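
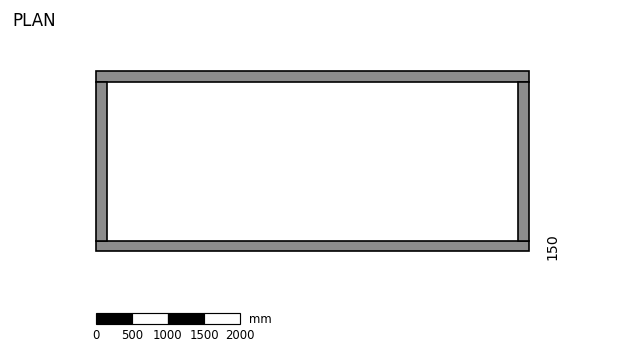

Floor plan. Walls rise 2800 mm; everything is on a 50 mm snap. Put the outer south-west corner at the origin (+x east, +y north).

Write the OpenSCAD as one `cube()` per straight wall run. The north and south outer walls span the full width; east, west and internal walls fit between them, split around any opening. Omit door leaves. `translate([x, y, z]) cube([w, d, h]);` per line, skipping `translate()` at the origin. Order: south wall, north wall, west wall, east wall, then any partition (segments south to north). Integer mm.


cube([6000, 150, 2800]);
translate([0, 2350, 0]) cube([6000, 150, 2800]);
translate([0, 150, 0]) cube([150, 2200, 2800]);
translate([5850, 150, 0]) cube([150, 2200, 2800]);


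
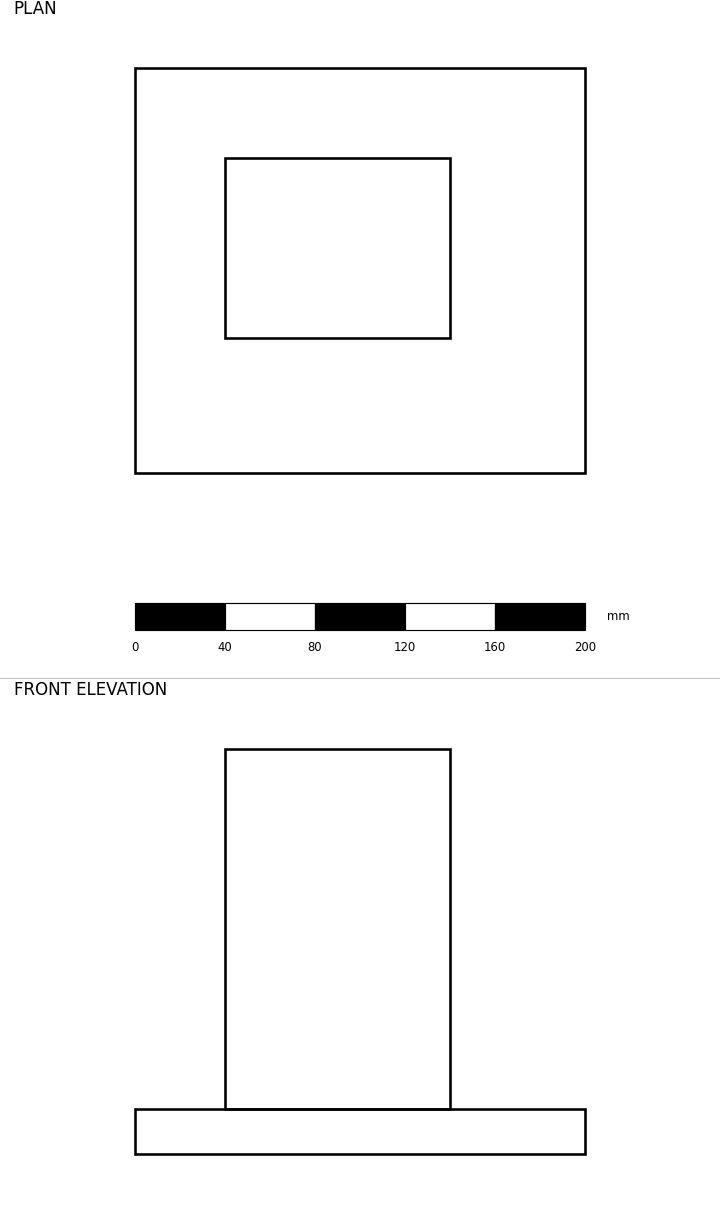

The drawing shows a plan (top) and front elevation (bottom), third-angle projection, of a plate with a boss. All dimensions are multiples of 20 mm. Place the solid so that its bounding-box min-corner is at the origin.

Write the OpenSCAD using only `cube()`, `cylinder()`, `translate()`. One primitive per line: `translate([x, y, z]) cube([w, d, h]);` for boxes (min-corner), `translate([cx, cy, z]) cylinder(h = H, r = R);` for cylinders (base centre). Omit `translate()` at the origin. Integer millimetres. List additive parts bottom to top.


cube([200, 180, 20]);
translate([40, 60, 20]) cube([100, 80, 160]);


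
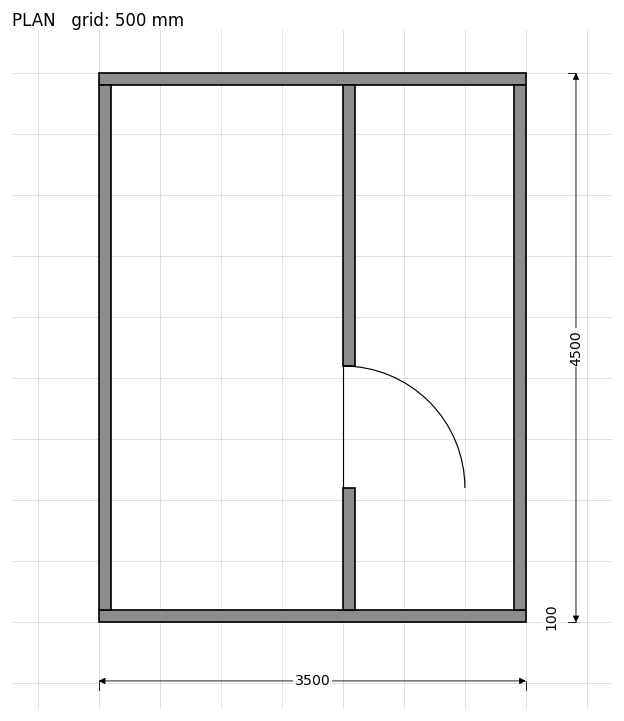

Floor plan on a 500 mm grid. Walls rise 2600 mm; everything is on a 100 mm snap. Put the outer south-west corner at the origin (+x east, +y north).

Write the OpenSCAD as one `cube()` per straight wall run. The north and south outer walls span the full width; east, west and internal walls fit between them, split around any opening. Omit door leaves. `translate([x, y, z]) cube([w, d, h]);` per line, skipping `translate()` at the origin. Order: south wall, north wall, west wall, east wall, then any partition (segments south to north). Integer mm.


cube([3500, 100, 2600]);
translate([0, 4400, 0]) cube([3500, 100, 2600]);
translate([0, 100, 0]) cube([100, 4300, 2600]);
translate([3400, 100, 0]) cube([100, 4300, 2600]);
translate([2000, 100, 0]) cube([100, 1000, 2600]);
translate([2000, 2100, 0]) cube([100, 2300, 2600]);


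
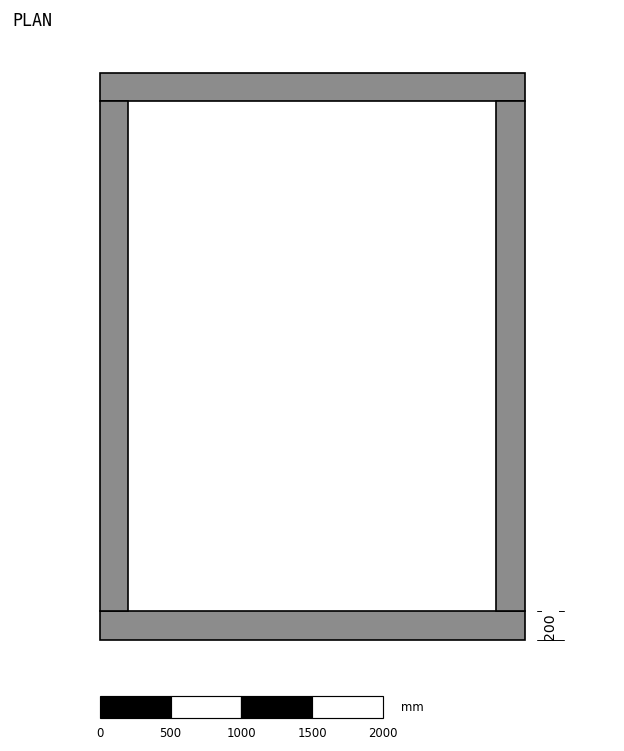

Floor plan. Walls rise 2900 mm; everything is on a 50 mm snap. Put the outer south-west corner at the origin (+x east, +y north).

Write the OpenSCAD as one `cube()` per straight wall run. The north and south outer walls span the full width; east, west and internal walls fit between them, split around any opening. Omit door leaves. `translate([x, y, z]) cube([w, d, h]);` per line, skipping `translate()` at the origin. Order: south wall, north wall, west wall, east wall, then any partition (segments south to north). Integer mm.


cube([3000, 200, 2900]);
translate([0, 3800, 0]) cube([3000, 200, 2900]);
translate([0, 200, 0]) cube([200, 3600, 2900]);
translate([2800, 200, 0]) cube([200, 3600, 2900]);


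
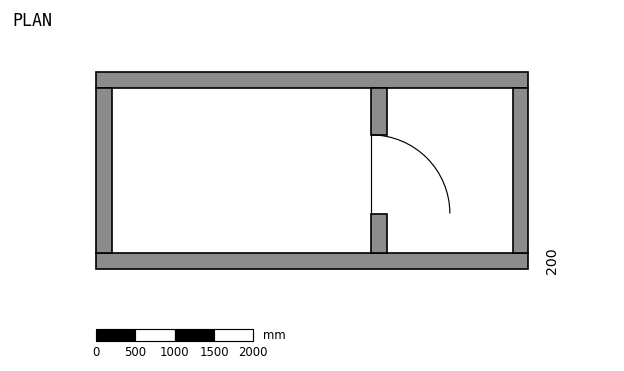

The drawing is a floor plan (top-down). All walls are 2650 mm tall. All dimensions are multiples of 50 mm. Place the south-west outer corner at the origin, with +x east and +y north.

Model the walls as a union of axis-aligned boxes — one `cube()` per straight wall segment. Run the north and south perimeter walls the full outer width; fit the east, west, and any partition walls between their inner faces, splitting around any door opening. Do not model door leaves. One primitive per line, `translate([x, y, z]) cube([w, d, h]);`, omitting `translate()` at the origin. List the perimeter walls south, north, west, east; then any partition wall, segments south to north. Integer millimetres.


cube([5500, 200, 2650]);
translate([0, 2300, 0]) cube([5500, 200, 2650]);
translate([0, 200, 0]) cube([200, 2100, 2650]);
translate([5300, 200, 0]) cube([200, 2100, 2650]);
translate([3500, 200, 0]) cube([200, 500, 2650]);
translate([3500, 1700, 0]) cube([200, 600, 2650]);


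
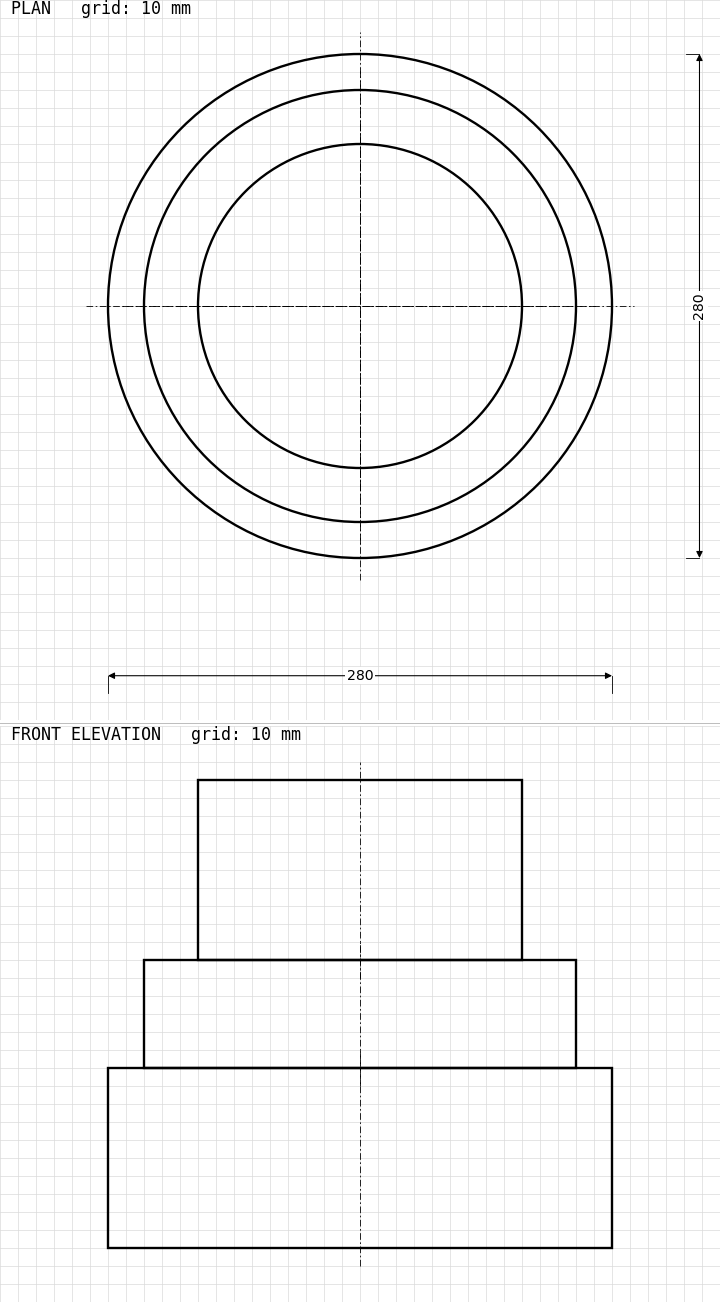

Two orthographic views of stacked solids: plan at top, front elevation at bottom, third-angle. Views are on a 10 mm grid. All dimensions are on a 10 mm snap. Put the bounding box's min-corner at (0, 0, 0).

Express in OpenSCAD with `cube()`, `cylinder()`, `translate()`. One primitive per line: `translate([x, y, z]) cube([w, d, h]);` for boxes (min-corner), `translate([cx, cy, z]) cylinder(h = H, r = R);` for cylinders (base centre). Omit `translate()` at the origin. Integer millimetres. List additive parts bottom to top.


translate([140, 140, 0]) cylinder(h = 100, r = 140);
translate([140, 140, 100]) cylinder(h = 60, r = 120);
translate([140, 140, 160]) cylinder(h = 100, r = 90);


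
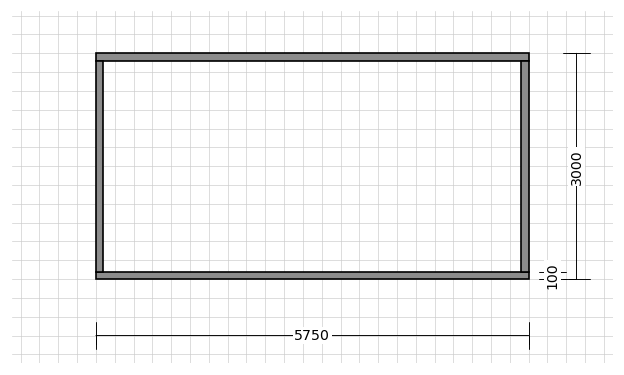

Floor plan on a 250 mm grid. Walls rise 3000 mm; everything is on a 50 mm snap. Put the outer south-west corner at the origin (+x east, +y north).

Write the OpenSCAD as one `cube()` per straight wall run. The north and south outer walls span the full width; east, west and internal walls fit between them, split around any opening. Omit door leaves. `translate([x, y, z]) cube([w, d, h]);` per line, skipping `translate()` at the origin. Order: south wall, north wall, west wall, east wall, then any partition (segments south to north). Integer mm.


cube([5750, 100, 3000]);
translate([0, 2900, 0]) cube([5750, 100, 3000]);
translate([0, 100, 0]) cube([100, 2800, 3000]);
translate([5650, 100, 0]) cube([100, 2800, 3000]);


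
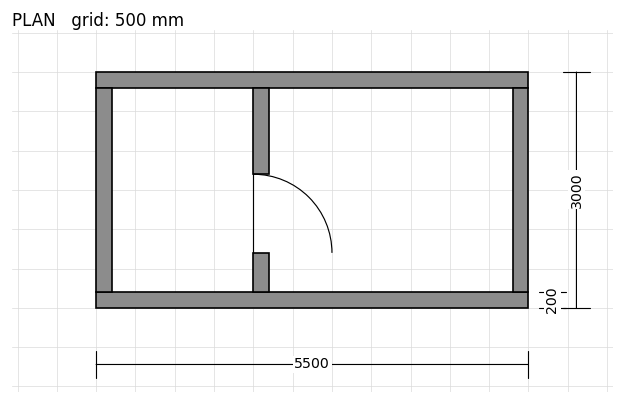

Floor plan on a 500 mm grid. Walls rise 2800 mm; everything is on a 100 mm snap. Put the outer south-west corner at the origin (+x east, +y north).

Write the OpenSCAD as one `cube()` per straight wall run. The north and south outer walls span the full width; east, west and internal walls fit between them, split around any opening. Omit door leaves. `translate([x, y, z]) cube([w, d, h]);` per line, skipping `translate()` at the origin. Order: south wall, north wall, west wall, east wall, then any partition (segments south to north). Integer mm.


cube([5500, 200, 2800]);
translate([0, 2800, 0]) cube([5500, 200, 2800]);
translate([0, 200, 0]) cube([200, 2600, 2800]);
translate([5300, 200, 0]) cube([200, 2600, 2800]);
translate([2000, 200, 0]) cube([200, 500, 2800]);
translate([2000, 1700, 0]) cube([200, 1100, 2800]);


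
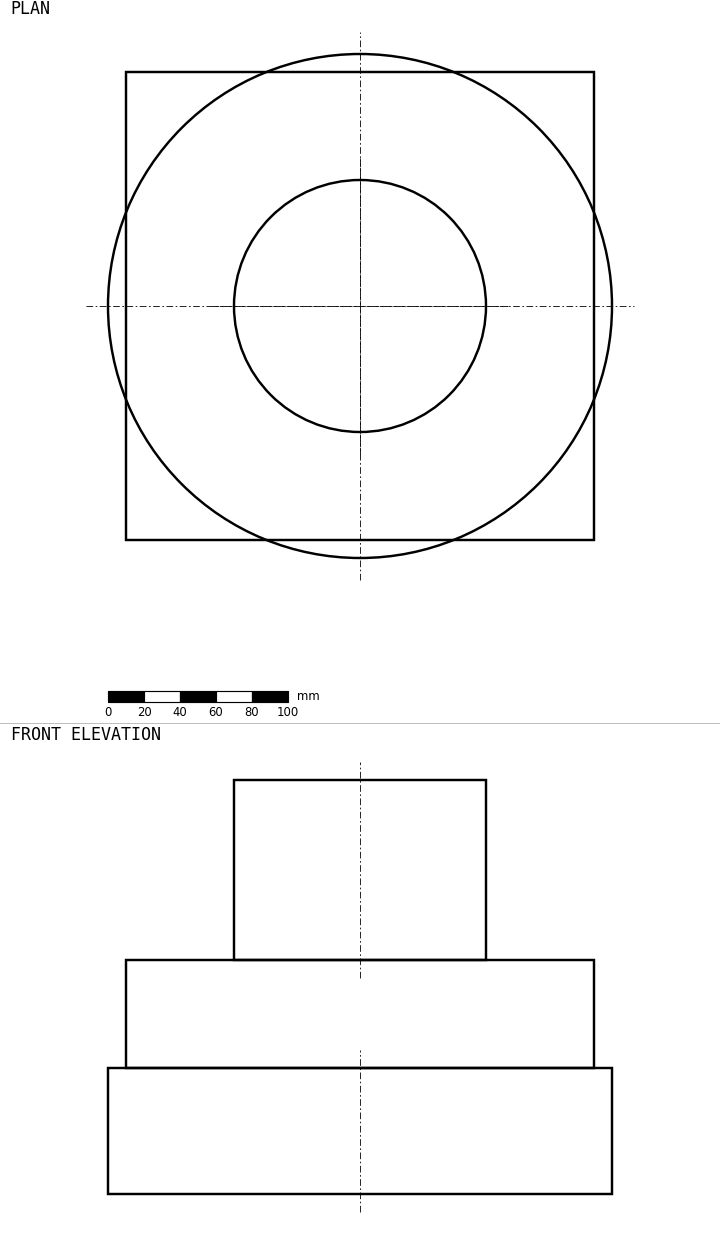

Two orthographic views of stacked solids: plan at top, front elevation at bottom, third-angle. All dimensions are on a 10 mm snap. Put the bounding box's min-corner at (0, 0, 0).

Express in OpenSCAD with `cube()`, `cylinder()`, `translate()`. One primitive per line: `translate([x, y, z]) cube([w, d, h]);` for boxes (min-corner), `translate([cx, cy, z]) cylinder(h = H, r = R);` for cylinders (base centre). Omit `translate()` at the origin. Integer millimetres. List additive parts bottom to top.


translate([140, 140, 0]) cylinder(h = 70, r = 140);
translate([10, 10, 70]) cube([260, 260, 60]);
translate([140, 140, 130]) cylinder(h = 100, r = 70);


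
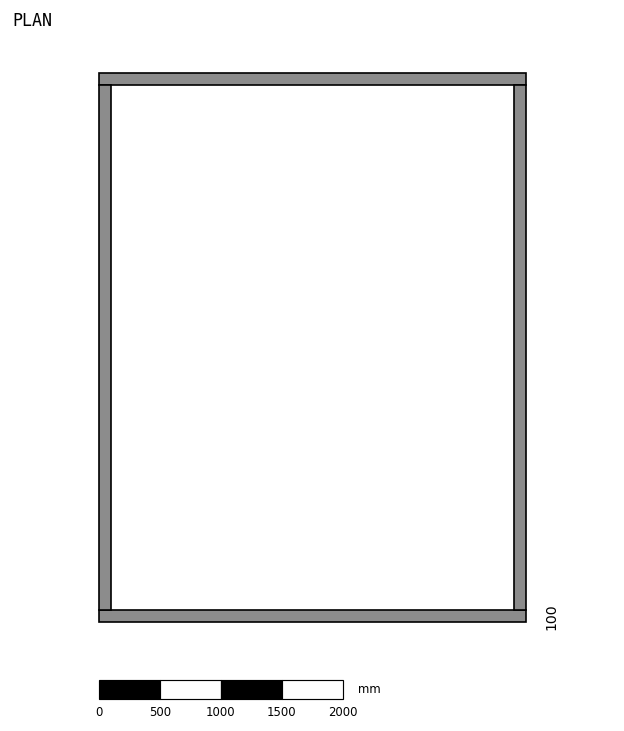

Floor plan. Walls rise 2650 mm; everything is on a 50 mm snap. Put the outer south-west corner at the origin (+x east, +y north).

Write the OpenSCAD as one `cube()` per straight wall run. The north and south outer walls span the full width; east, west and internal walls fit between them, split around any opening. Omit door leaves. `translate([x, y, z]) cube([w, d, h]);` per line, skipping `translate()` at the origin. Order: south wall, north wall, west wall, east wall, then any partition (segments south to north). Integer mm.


cube([3500, 100, 2650]);
translate([0, 4400, 0]) cube([3500, 100, 2650]);
translate([0, 100, 0]) cube([100, 4300, 2650]);
translate([3400, 100, 0]) cube([100, 4300, 2650]);


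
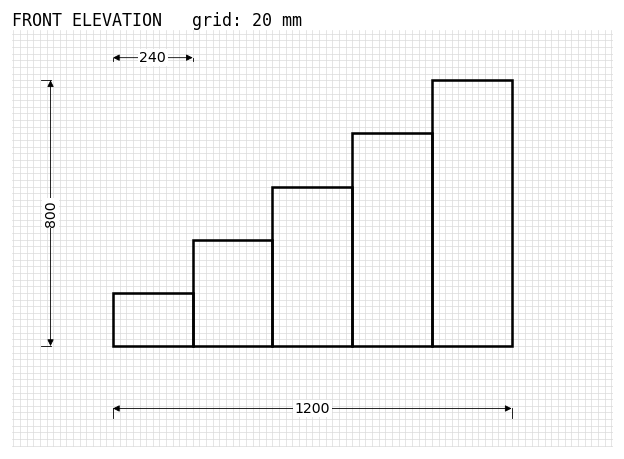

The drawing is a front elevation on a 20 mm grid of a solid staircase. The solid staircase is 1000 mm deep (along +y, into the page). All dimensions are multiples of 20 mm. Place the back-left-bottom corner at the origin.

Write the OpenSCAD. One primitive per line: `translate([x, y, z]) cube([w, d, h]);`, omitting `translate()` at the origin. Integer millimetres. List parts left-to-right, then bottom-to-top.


cube([240, 1000, 160]);
translate([240, 0, 0]) cube([240, 1000, 320]);
translate([480, 0, 0]) cube([240, 1000, 480]);
translate([720, 0, 0]) cube([240, 1000, 640]);
translate([960, 0, 0]) cube([240, 1000, 800]);


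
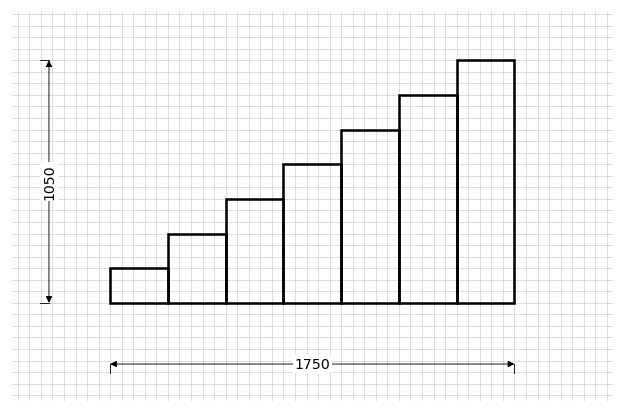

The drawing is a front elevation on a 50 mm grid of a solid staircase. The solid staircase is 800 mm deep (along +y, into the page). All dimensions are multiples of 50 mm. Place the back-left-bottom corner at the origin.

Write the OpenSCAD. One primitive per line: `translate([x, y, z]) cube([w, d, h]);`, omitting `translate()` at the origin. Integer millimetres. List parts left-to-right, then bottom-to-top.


cube([250, 800, 150]);
translate([250, 0, 0]) cube([250, 800, 300]);
translate([500, 0, 0]) cube([250, 800, 450]);
translate([750, 0, 0]) cube([250, 800, 600]);
translate([1000, 0, 0]) cube([250, 800, 750]);
translate([1250, 0, 0]) cube([250, 800, 900]);
translate([1500, 0, 0]) cube([250, 800, 1050]);


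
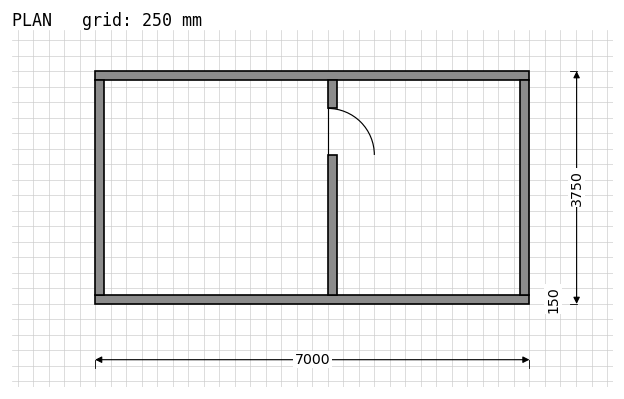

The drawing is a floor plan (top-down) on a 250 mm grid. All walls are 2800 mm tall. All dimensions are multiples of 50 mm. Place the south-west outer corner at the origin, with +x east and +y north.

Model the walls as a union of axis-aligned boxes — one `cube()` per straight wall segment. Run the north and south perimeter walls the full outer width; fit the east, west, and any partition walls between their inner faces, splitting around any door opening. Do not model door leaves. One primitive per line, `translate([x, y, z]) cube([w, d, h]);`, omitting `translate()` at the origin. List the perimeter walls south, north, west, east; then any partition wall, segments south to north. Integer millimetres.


cube([7000, 150, 2800]);
translate([0, 3600, 0]) cube([7000, 150, 2800]);
translate([0, 150, 0]) cube([150, 3450, 2800]);
translate([6850, 150, 0]) cube([150, 3450, 2800]);
translate([3750, 150, 0]) cube([150, 2250, 2800]);
translate([3750, 3150, 0]) cube([150, 450, 2800]);


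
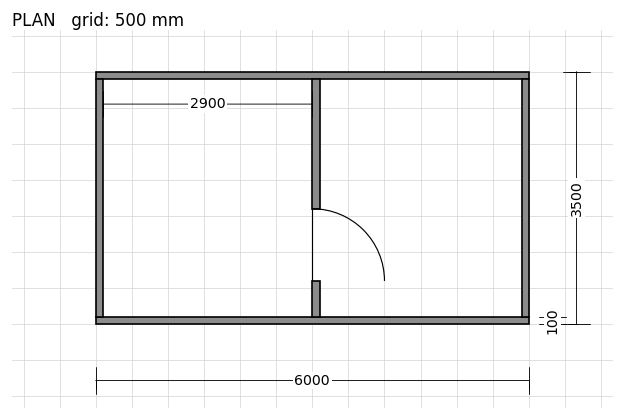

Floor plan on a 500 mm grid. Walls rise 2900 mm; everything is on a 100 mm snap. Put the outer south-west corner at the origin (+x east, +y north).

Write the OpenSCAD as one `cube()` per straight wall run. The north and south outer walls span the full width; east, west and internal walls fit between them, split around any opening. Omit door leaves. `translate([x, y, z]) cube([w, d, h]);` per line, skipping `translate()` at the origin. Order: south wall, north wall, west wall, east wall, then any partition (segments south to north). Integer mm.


cube([6000, 100, 2900]);
translate([0, 3400, 0]) cube([6000, 100, 2900]);
translate([0, 100, 0]) cube([100, 3300, 2900]);
translate([5900, 100, 0]) cube([100, 3300, 2900]);
translate([3000, 100, 0]) cube([100, 500, 2900]);
translate([3000, 1600, 0]) cube([100, 1800, 2900]);


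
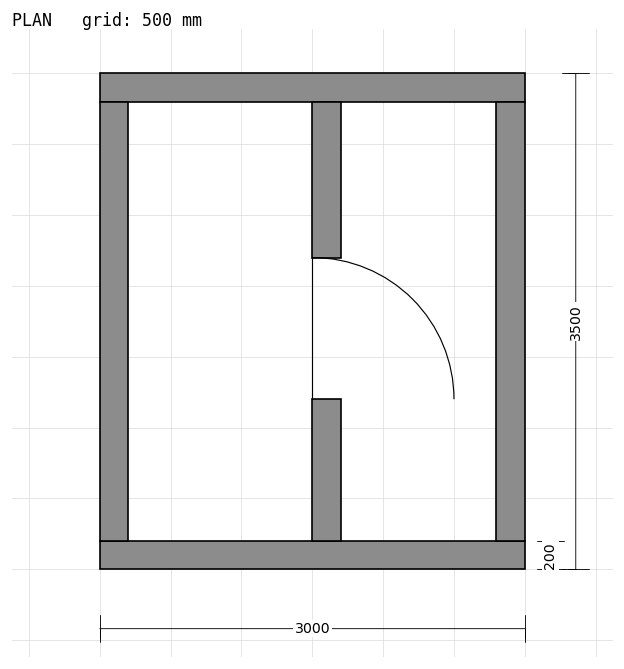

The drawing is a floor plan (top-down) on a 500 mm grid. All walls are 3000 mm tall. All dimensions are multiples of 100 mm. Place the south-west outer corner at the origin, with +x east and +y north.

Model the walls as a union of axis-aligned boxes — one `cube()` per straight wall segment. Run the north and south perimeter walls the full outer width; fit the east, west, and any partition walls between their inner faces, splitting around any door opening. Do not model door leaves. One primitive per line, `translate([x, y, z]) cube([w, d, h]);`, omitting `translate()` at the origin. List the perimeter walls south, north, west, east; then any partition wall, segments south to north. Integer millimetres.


cube([3000, 200, 3000]);
translate([0, 3300, 0]) cube([3000, 200, 3000]);
translate([0, 200, 0]) cube([200, 3100, 3000]);
translate([2800, 200, 0]) cube([200, 3100, 3000]);
translate([1500, 200, 0]) cube([200, 1000, 3000]);
translate([1500, 2200, 0]) cube([200, 1100, 3000]);


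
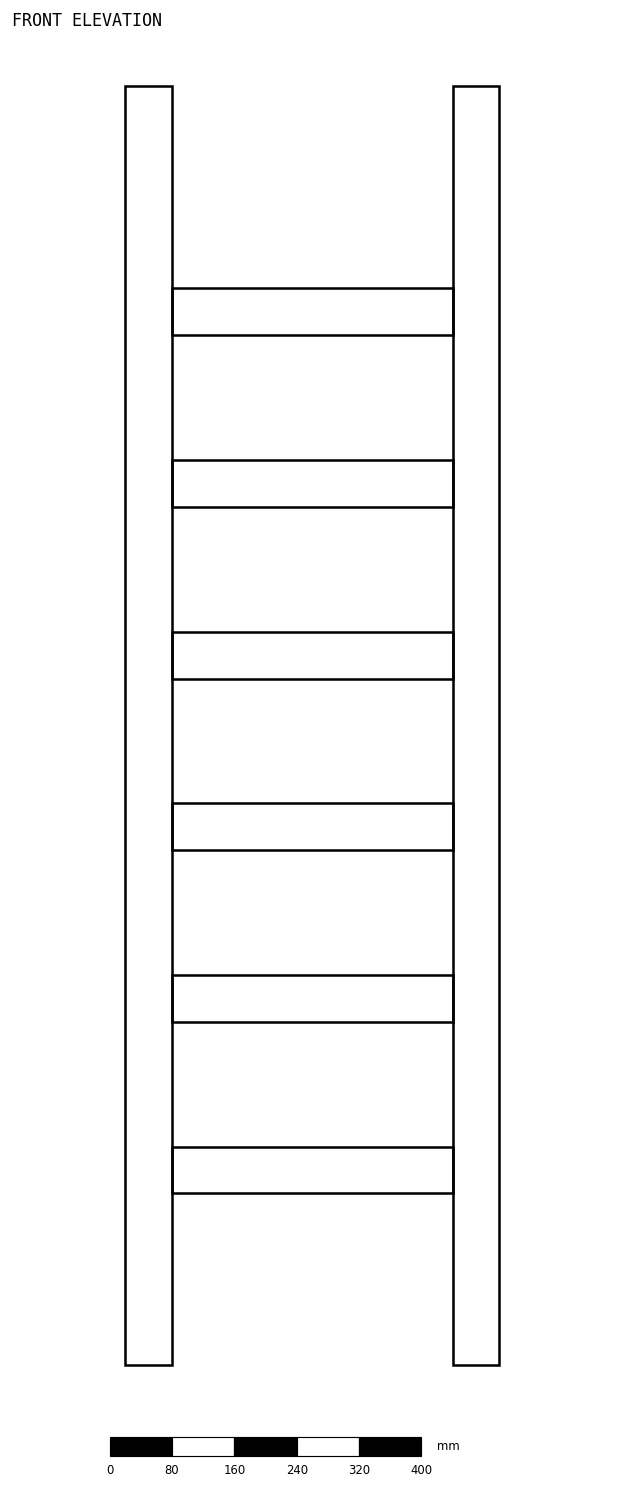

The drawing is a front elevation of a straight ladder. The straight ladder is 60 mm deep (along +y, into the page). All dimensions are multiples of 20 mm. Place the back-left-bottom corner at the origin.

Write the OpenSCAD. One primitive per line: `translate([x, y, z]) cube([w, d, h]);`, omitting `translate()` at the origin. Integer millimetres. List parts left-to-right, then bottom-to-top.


cube([60, 60, 1640]);
translate([60, 0, 220]) cube([360, 60, 60]);
translate([60, 0, 440]) cube([360, 60, 60]);
translate([60, 0, 660]) cube([360, 60, 60]);
translate([60, 0, 880]) cube([360, 60, 60]);
translate([60, 0, 1100]) cube([360, 60, 60]);
translate([60, 0, 1320]) cube([360, 60, 60]);
translate([420, 0, 0]) cube([60, 60, 1640]);


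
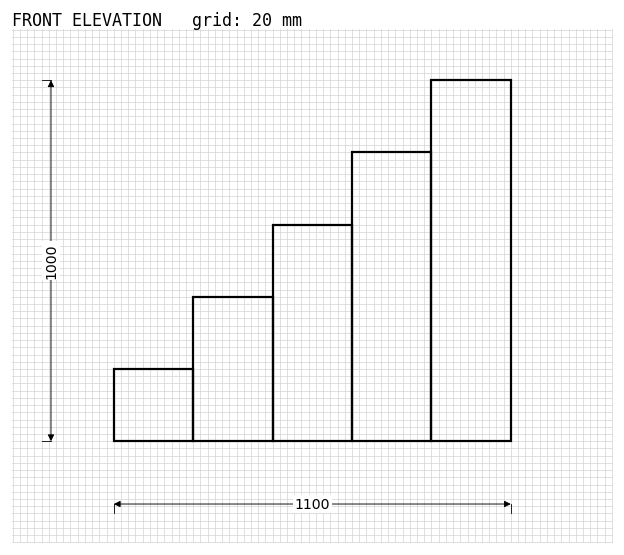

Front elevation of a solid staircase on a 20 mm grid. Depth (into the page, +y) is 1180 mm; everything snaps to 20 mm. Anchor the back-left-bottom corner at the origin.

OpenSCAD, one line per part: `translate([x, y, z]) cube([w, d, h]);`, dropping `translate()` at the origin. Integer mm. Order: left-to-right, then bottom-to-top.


cube([220, 1180, 200]);
translate([220, 0, 0]) cube([220, 1180, 400]);
translate([440, 0, 0]) cube([220, 1180, 600]);
translate([660, 0, 0]) cube([220, 1180, 800]);
translate([880, 0, 0]) cube([220, 1180, 1000]);


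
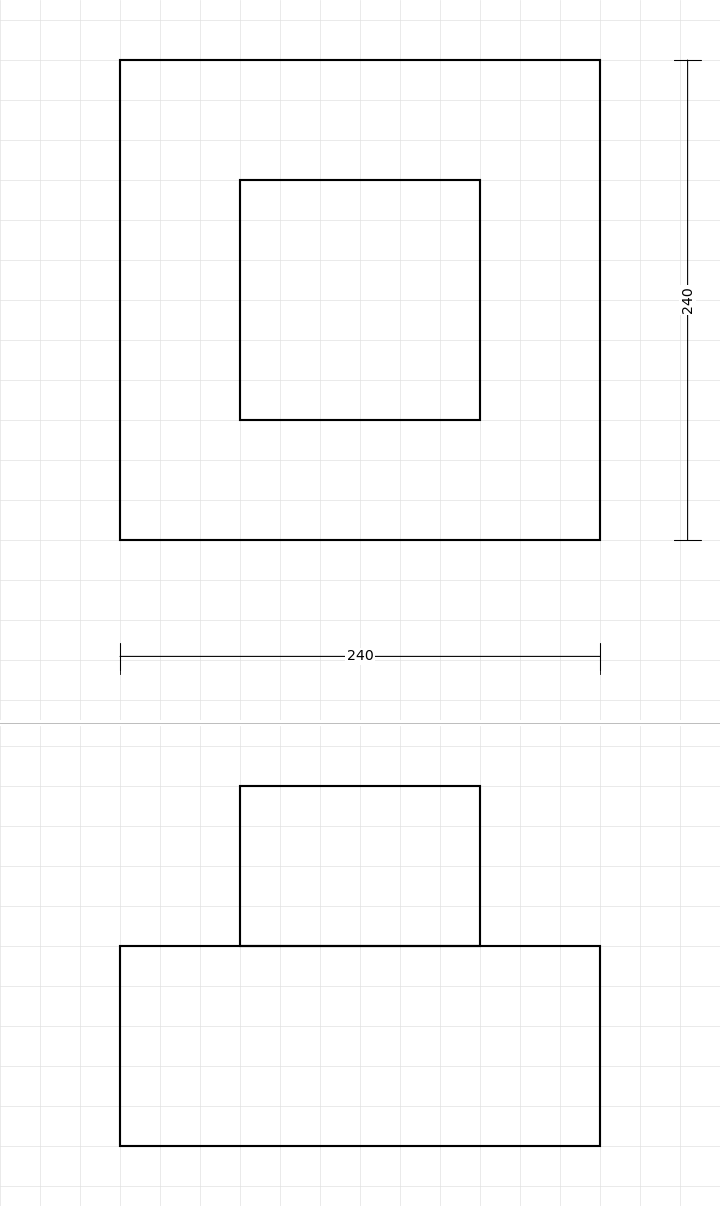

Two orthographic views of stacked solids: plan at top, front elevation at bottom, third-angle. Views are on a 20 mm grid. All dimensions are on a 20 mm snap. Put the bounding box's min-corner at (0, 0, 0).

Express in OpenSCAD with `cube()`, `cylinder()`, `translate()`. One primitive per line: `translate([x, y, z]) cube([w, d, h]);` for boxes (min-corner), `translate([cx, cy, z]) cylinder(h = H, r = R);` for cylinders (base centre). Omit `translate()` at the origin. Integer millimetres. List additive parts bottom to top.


cube([240, 240, 100]);
translate([60, 60, 100]) cube([120, 120, 80]);


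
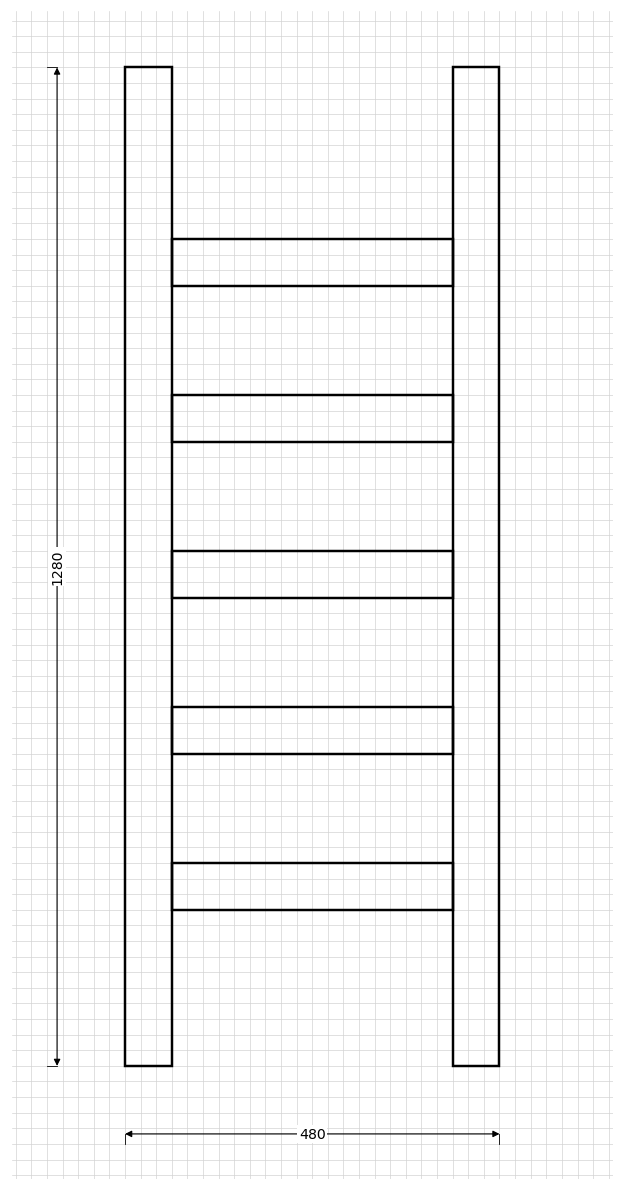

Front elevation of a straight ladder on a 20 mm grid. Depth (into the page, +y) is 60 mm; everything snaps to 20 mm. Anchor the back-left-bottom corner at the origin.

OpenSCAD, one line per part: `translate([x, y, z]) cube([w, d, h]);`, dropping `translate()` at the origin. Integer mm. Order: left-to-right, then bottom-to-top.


cube([60, 60, 1280]);
translate([60, 0, 200]) cube([360, 60, 60]);
translate([60, 0, 400]) cube([360, 60, 60]);
translate([60, 0, 600]) cube([360, 60, 60]);
translate([60, 0, 800]) cube([360, 60, 60]);
translate([60, 0, 1000]) cube([360, 60, 60]);
translate([420, 0, 0]) cube([60, 60, 1280]);


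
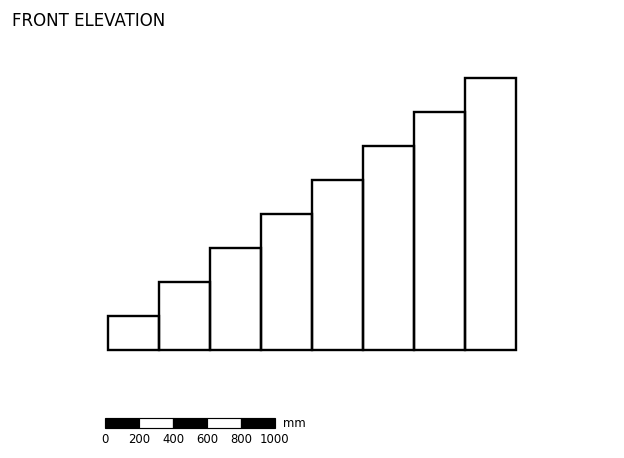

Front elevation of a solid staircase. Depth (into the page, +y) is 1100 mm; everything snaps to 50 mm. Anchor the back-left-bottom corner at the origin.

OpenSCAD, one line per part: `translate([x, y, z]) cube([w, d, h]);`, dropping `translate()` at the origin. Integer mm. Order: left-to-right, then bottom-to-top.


cube([300, 1100, 200]);
translate([300, 0, 0]) cube([300, 1100, 400]);
translate([600, 0, 0]) cube([300, 1100, 600]);
translate([900, 0, 0]) cube([300, 1100, 800]);
translate([1200, 0, 0]) cube([300, 1100, 1000]);
translate([1500, 0, 0]) cube([300, 1100, 1200]);
translate([1800, 0, 0]) cube([300, 1100, 1400]);
translate([2100, 0, 0]) cube([300, 1100, 1600]);


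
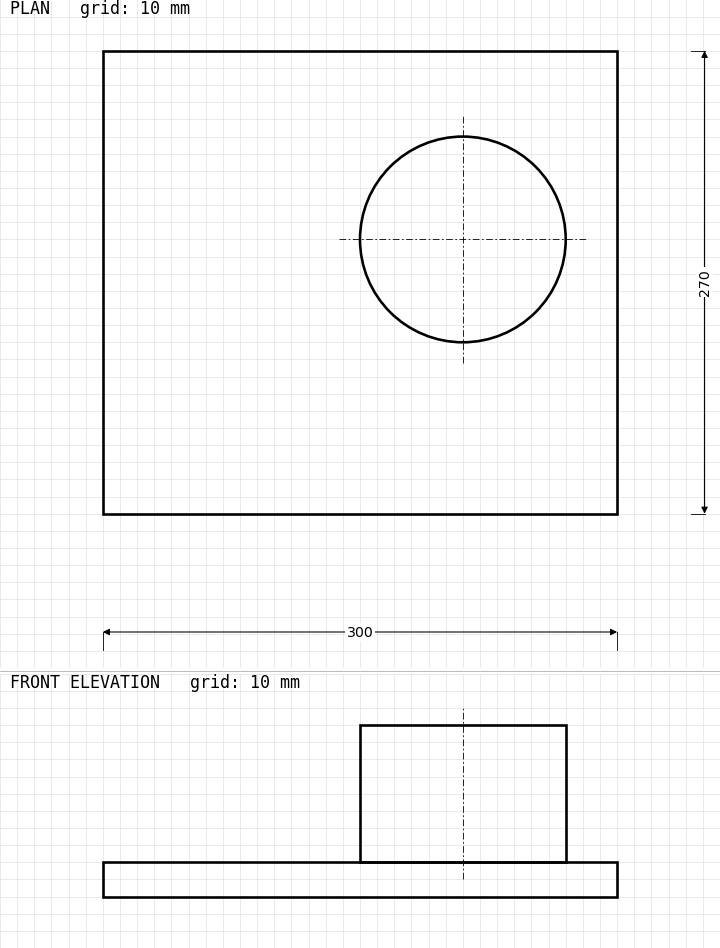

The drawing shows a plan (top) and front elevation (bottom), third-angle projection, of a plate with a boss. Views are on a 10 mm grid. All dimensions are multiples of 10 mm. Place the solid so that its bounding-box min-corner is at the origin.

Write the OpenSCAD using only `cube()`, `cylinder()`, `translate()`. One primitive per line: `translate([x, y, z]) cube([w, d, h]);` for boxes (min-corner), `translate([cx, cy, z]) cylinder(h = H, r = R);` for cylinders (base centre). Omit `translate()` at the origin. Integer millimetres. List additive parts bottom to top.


cube([300, 270, 20]);
translate([210, 160, 20]) cylinder(h = 80, r = 60);


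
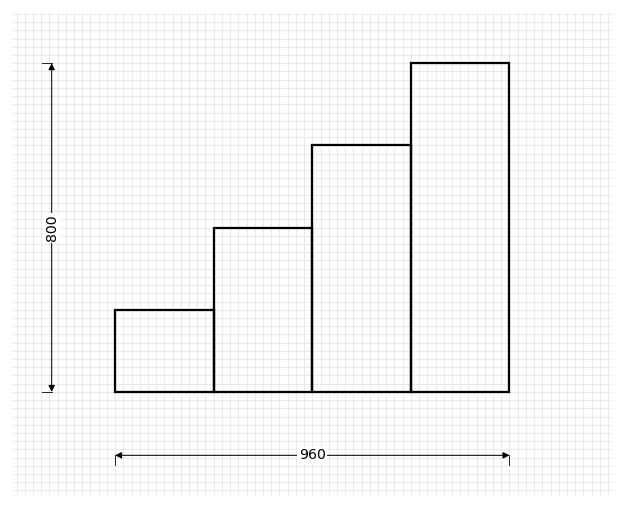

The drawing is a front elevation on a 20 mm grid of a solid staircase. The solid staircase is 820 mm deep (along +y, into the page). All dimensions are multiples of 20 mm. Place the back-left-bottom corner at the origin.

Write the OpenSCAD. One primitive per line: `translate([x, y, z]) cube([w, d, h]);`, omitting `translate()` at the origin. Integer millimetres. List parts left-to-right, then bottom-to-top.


cube([240, 820, 200]);
translate([240, 0, 0]) cube([240, 820, 400]);
translate([480, 0, 0]) cube([240, 820, 600]);
translate([720, 0, 0]) cube([240, 820, 800]);


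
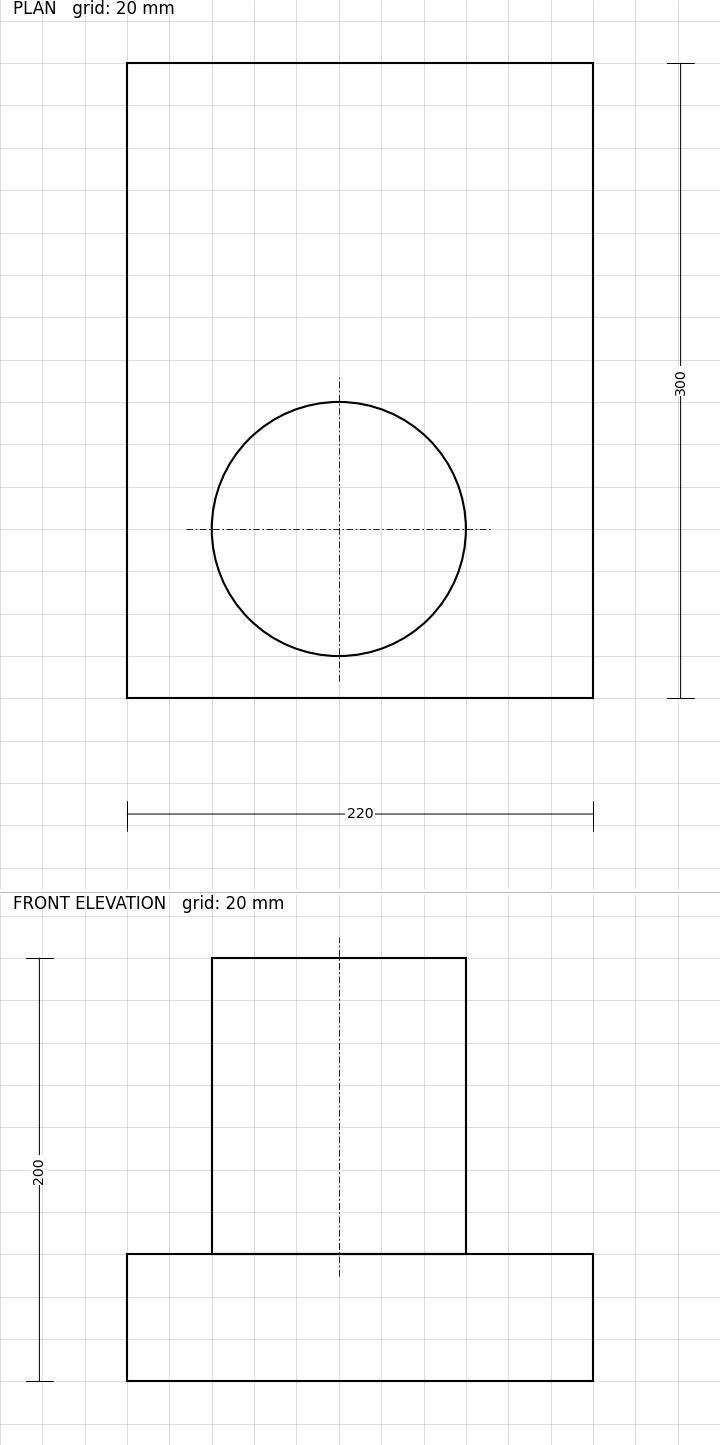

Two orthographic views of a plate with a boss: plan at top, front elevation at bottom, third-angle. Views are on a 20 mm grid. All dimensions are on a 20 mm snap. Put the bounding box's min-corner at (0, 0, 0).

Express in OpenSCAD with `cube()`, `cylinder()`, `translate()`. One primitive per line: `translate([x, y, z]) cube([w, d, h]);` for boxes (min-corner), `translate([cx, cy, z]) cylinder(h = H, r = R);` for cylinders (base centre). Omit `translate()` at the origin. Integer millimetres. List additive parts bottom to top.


cube([220, 300, 60]);
translate([100, 80, 60]) cylinder(h = 140, r = 60);


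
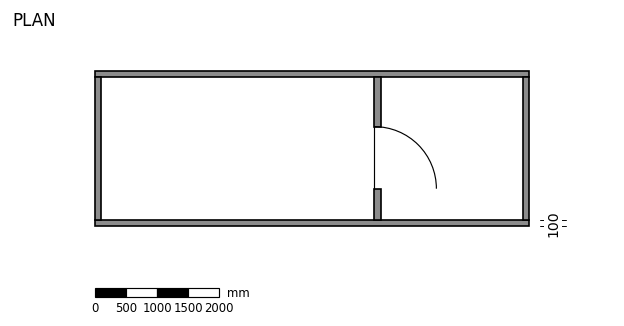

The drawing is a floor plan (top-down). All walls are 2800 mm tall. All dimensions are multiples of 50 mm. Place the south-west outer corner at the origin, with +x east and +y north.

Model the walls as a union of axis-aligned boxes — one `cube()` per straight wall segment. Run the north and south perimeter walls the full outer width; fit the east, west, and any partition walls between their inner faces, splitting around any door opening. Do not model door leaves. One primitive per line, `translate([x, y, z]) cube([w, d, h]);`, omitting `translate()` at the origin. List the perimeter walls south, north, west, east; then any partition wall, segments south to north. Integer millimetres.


cube([7000, 100, 2800]);
translate([0, 2400, 0]) cube([7000, 100, 2800]);
translate([0, 100, 0]) cube([100, 2300, 2800]);
translate([6900, 100, 0]) cube([100, 2300, 2800]);
translate([4500, 100, 0]) cube([100, 500, 2800]);
translate([4500, 1600, 0]) cube([100, 800, 2800]);


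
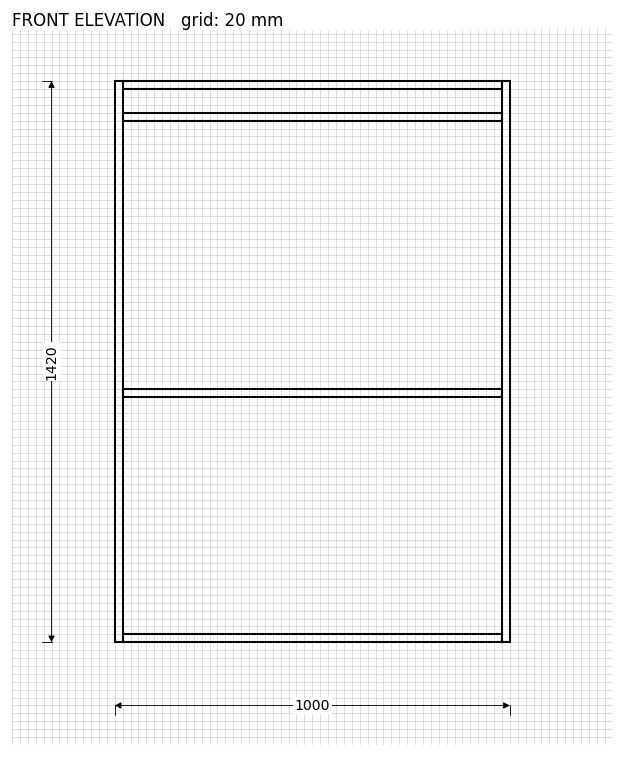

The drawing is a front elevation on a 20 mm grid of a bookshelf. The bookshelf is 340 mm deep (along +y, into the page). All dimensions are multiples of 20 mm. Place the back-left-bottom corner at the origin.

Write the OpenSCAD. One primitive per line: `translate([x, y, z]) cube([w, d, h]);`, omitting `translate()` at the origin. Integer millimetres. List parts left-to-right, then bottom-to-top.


cube([20, 340, 1420]);
translate([20, 0, 0]) cube([960, 340, 20]);
translate([20, 0, 620]) cube([960, 340, 20]);
translate([20, 0, 1320]) cube([960, 340, 20]);
translate([20, 0, 1400]) cube([960, 340, 20]);
translate([980, 0, 0]) cube([20, 340, 1420]);


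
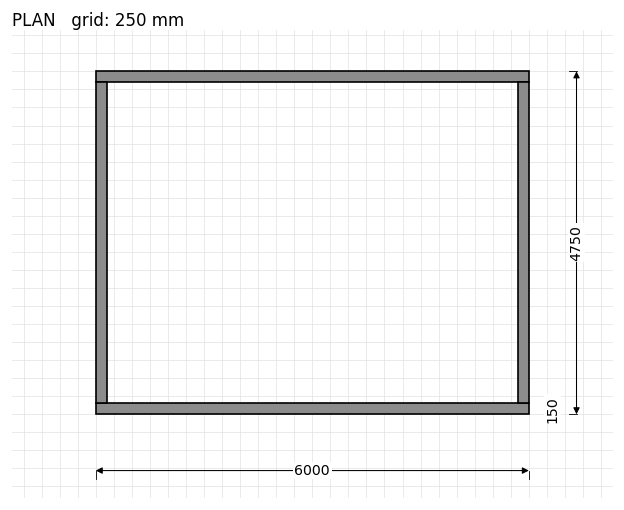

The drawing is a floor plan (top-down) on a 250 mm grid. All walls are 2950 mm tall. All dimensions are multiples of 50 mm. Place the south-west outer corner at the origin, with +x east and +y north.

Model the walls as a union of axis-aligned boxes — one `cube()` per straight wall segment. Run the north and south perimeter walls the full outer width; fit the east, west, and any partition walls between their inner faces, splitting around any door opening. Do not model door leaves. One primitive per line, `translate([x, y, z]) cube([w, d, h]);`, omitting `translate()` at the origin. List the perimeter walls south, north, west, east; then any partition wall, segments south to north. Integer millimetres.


cube([6000, 150, 2950]);
translate([0, 4600, 0]) cube([6000, 150, 2950]);
translate([0, 150, 0]) cube([150, 4450, 2950]);
translate([5850, 150, 0]) cube([150, 4450, 2950]);


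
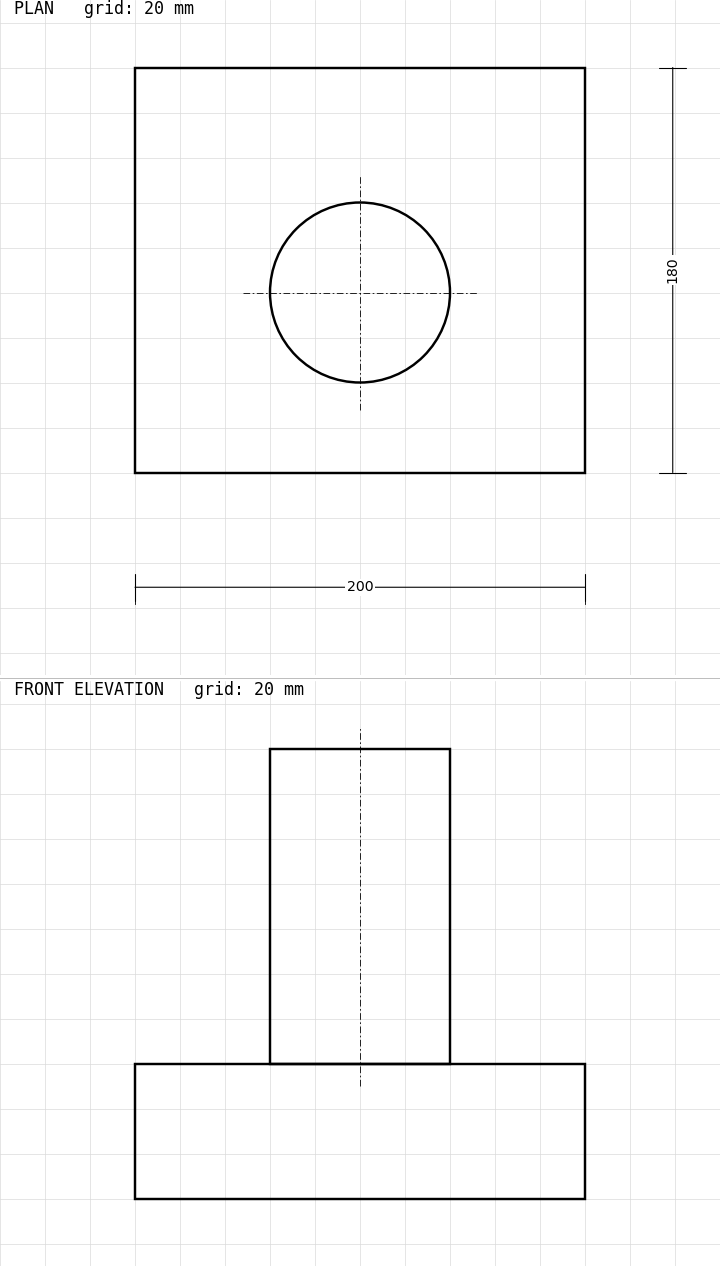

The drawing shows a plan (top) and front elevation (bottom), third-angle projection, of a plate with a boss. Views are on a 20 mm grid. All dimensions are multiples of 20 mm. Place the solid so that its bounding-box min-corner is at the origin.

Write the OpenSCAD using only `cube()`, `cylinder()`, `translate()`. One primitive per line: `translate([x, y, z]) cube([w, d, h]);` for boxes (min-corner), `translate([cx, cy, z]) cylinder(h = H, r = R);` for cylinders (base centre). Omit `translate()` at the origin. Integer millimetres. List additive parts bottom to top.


cube([200, 180, 60]);
translate([100, 80, 60]) cylinder(h = 140, r = 40);


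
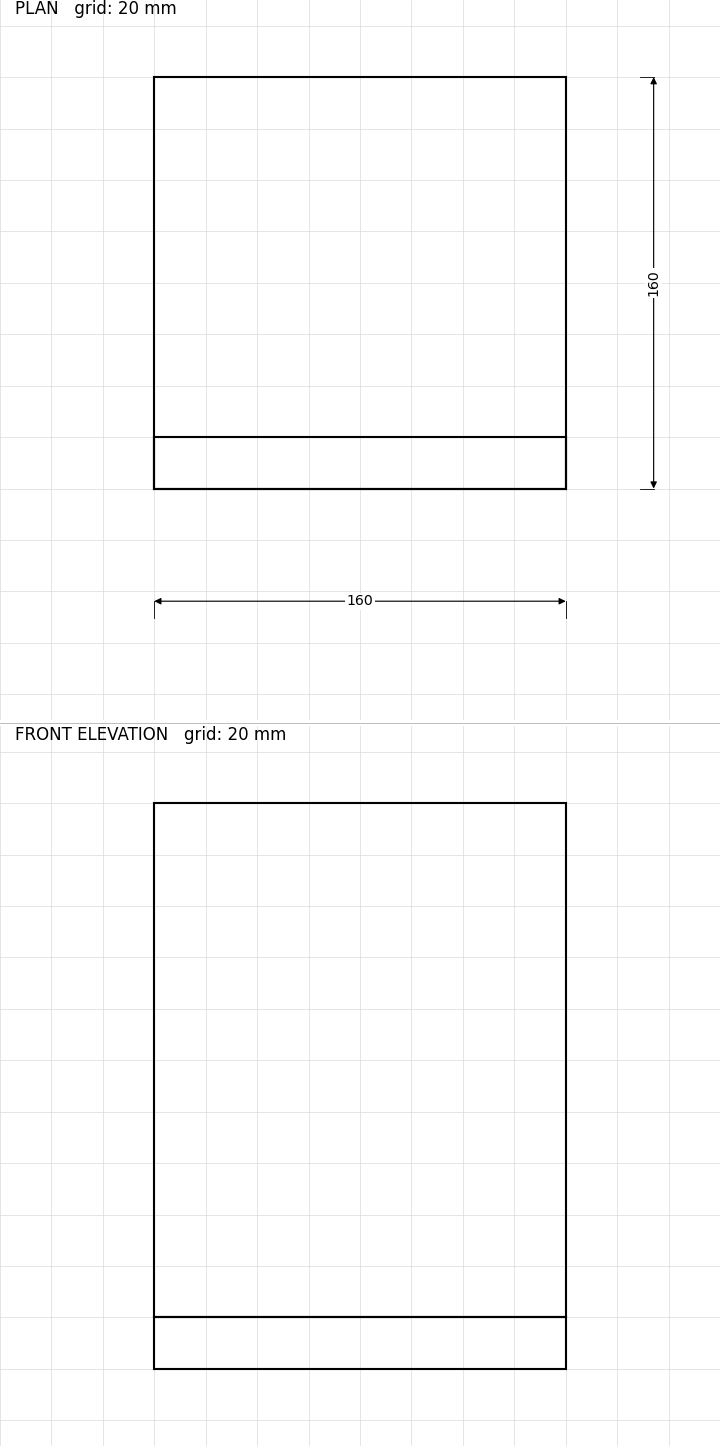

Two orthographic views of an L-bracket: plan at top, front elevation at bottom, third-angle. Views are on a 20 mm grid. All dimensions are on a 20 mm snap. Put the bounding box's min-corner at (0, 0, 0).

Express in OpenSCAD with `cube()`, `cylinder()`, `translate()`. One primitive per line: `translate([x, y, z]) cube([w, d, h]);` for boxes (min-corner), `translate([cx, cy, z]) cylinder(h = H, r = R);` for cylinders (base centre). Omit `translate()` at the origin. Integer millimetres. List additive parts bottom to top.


cube([160, 160, 20]);
translate([0, 0, 20]) cube([160, 20, 200]);


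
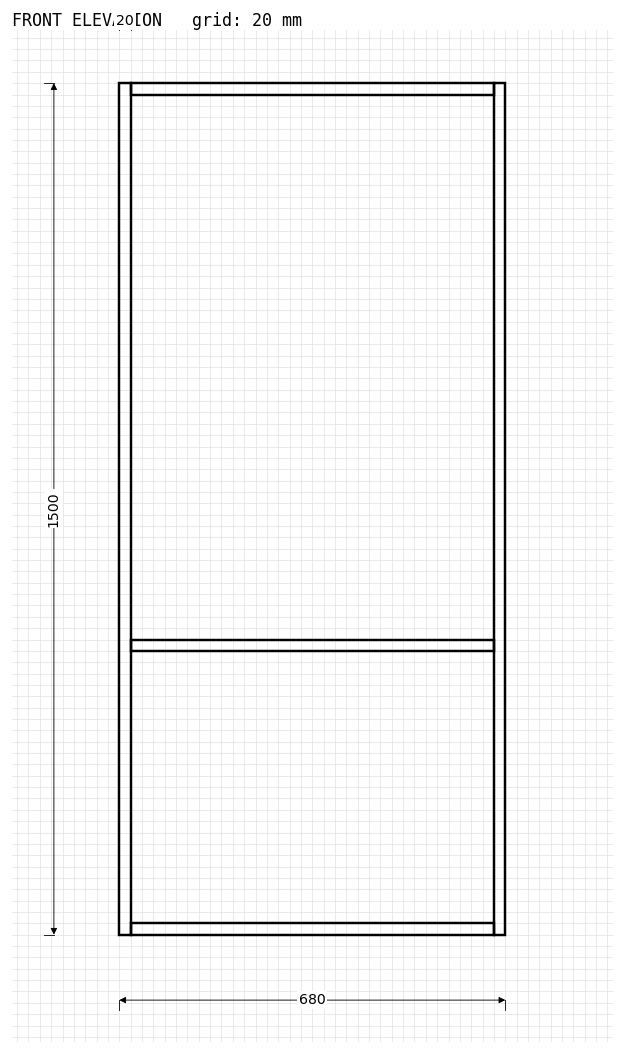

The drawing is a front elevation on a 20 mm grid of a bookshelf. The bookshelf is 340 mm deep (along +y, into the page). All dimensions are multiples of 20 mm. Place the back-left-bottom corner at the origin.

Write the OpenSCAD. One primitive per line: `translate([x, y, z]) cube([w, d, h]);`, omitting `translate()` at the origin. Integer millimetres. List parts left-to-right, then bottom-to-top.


cube([20, 340, 1500]);
translate([20, 0, 0]) cube([640, 340, 20]);
translate([20, 0, 500]) cube([640, 340, 20]);
translate([20, 0, 1480]) cube([640, 340, 20]);
translate([660, 0, 0]) cube([20, 340, 1500]);


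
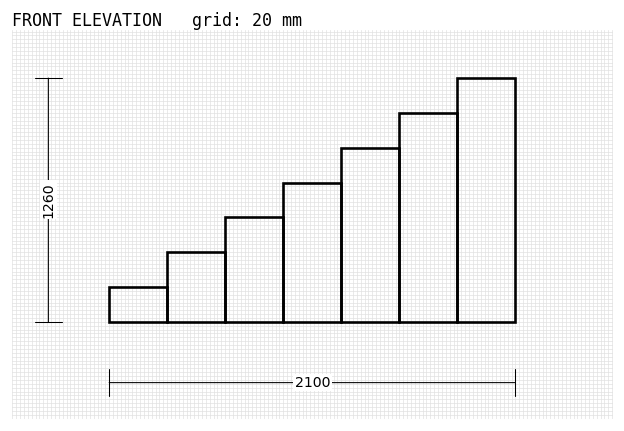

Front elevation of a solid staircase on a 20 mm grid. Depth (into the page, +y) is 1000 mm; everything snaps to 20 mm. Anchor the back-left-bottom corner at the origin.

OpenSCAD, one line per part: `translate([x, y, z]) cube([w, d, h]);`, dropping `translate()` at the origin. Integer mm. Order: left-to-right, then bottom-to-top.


cube([300, 1000, 180]);
translate([300, 0, 0]) cube([300, 1000, 360]);
translate([600, 0, 0]) cube([300, 1000, 540]);
translate([900, 0, 0]) cube([300, 1000, 720]);
translate([1200, 0, 0]) cube([300, 1000, 900]);
translate([1500, 0, 0]) cube([300, 1000, 1080]);
translate([1800, 0, 0]) cube([300, 1000, 1260]);


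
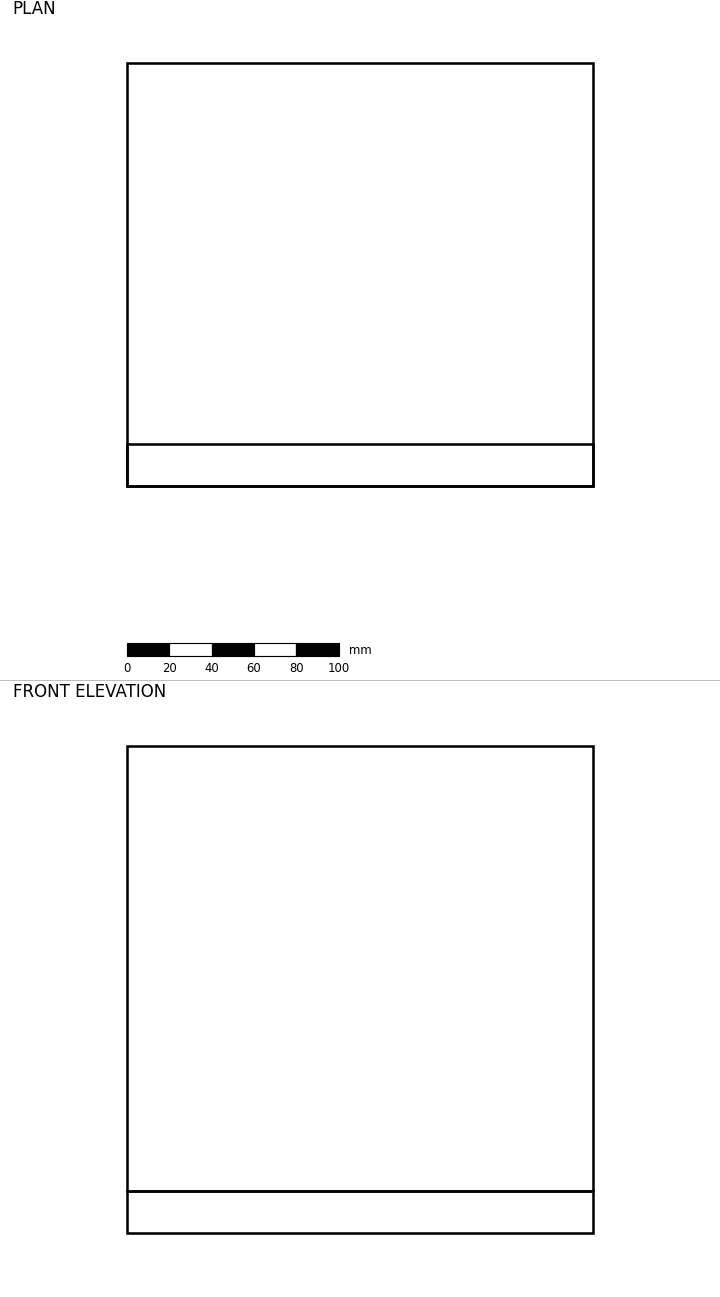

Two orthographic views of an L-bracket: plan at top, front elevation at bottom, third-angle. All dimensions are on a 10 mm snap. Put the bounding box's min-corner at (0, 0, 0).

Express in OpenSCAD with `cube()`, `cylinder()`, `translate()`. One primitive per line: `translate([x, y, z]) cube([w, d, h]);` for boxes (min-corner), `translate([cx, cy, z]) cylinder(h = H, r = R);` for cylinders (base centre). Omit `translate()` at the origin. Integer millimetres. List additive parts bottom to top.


cube([220, 200, 20]);
translate([0, 0, 20]) cube([220, 20, 210]);


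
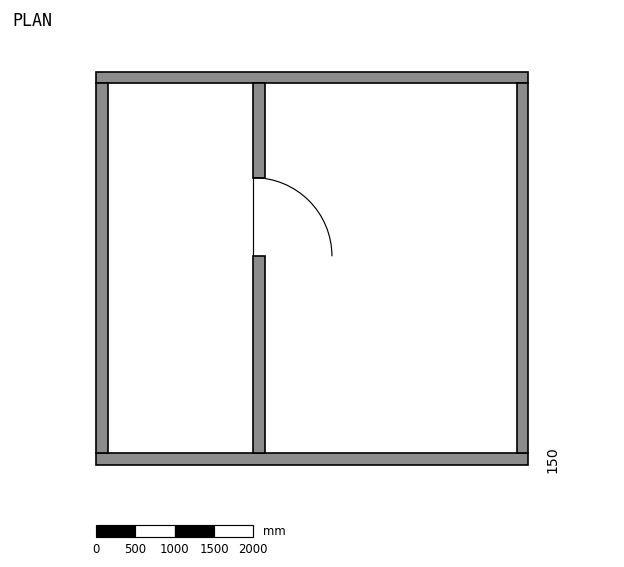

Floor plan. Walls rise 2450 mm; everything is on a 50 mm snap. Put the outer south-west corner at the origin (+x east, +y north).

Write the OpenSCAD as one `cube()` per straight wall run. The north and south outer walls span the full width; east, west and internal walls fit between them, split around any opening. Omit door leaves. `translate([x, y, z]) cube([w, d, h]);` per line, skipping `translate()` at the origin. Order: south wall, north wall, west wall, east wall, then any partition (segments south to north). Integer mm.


cube([5500, 150, 2450]);
translate([0, 4850, 0]) cube([5500, 150, 2450]);
translate([0, 150, 0]) cube([150, 4700, 2450]);
translate([5350, 150, 0]) cube([150, 4700, 2450]);
translate([2000, 150, 0]) cube([150, 2500, 2450]);
translate([2000, 3650, 0]) cube([150, 1200, 2450]);


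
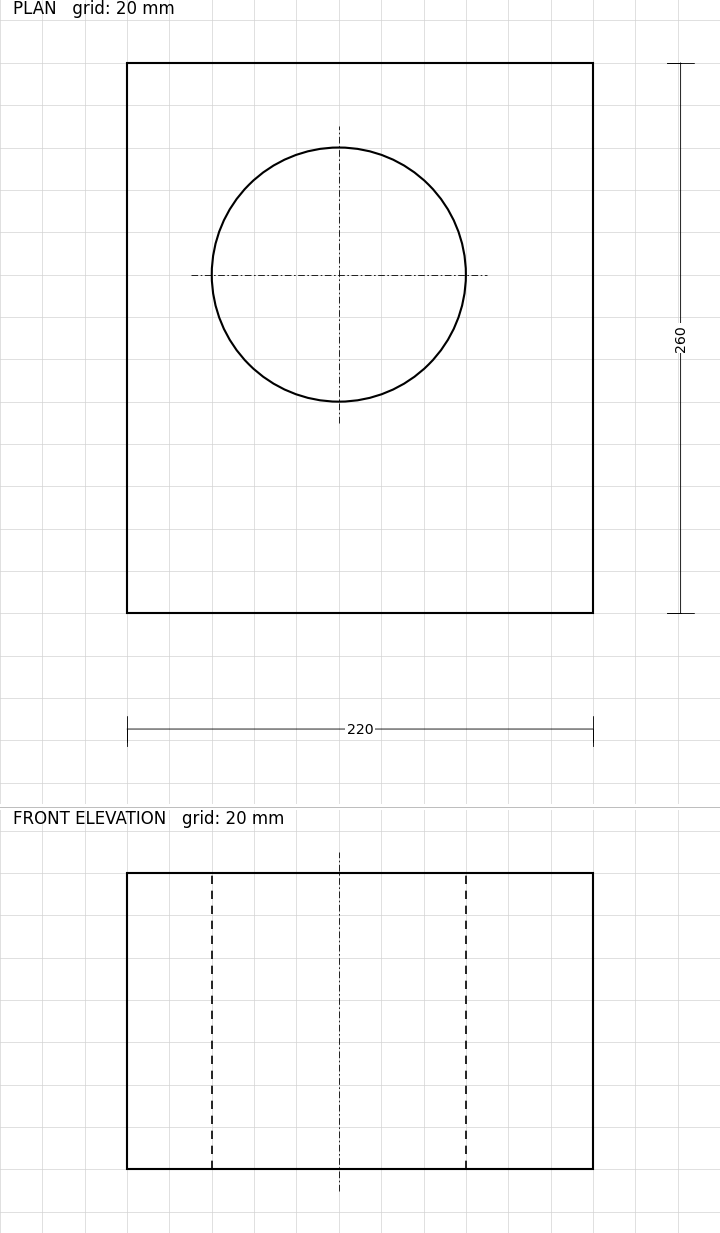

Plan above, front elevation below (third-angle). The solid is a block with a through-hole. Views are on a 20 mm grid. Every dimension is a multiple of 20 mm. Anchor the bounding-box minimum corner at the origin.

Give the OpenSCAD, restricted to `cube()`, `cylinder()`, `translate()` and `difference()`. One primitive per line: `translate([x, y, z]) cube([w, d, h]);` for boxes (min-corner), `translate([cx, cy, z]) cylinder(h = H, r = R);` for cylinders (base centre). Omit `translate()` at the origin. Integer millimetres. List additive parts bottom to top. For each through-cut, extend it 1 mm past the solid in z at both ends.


difference() {
  cube([220, 260, 140]);
  translate([100, 160, -1]) cylinder(h = 142, r = 60);
}


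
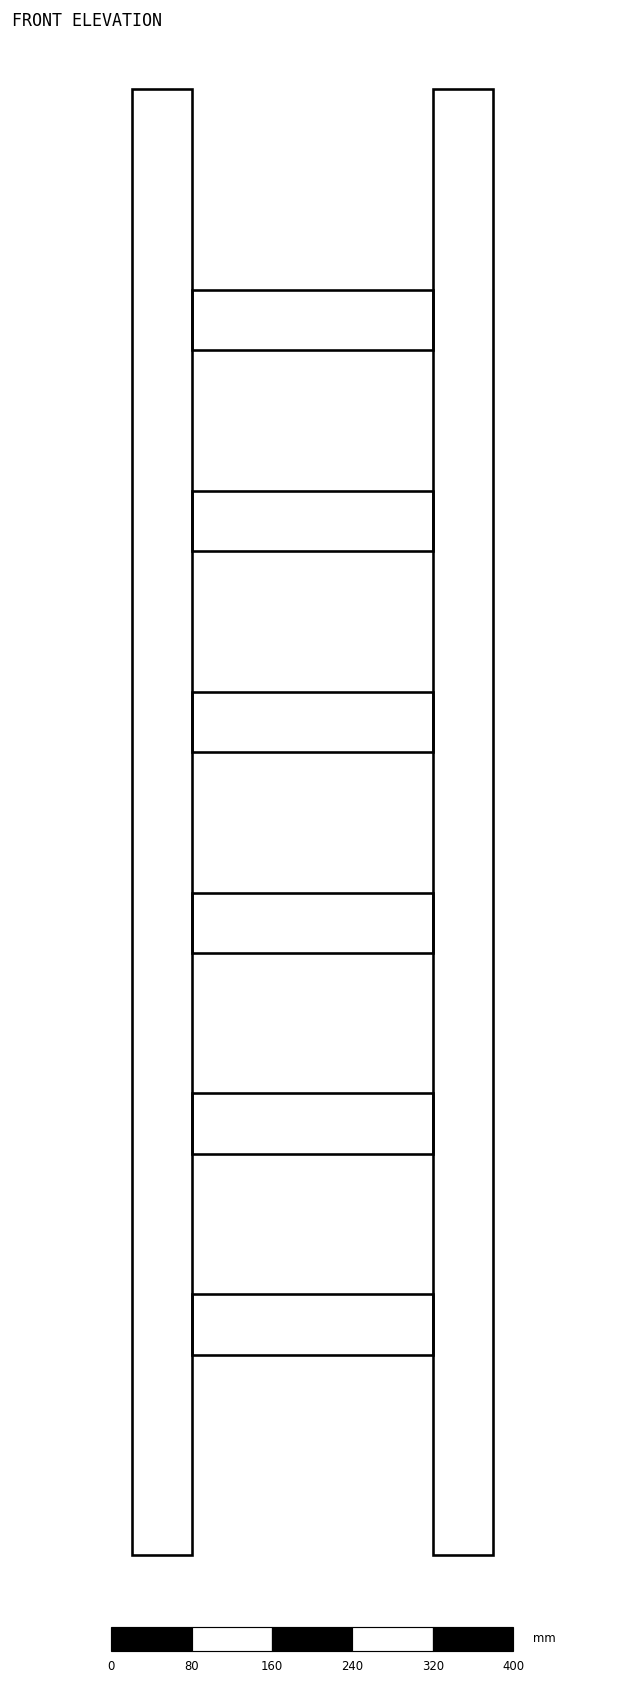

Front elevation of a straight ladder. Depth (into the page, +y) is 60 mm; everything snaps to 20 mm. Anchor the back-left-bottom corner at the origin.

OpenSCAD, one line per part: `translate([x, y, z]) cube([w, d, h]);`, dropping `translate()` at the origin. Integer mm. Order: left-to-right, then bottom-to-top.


cube([60, 60, 1460]);
translate([60, 0, 200]) cube([240, 60, 60]);
translate([60, 0, 400]) cube([240, 60, 60]);
translate([60, 0, 600]) cube([240, 60, 60]);
translate([60, 0, 800]) cube([240, 60, 60]);
translate([60, 0, 1000]) cube([240, 60, 60]);
translate([60, 0, 1200]) cube([240, 60, 60]);
translate([300, 0, 0]) cube([60, 60, 1460]);


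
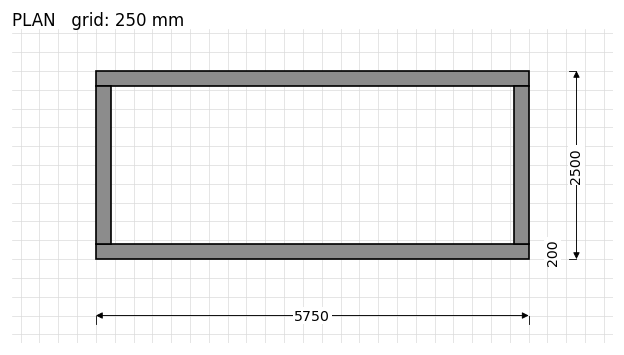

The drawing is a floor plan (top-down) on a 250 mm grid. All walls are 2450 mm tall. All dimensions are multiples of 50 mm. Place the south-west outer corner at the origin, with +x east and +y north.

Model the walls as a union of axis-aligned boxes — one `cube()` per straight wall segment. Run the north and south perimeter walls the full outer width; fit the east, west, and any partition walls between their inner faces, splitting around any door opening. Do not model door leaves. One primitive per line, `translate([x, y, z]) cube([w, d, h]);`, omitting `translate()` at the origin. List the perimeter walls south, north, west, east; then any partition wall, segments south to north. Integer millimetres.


cube([5750, 200, 2450]);
translate([0, 2300, 0]) cube([5750, 200, 2450]);
translate([0, 200, 0]) cube([200, 2100, 2450]);
translate([5550, 200, 0]) cube([200, 2100, 2450]);


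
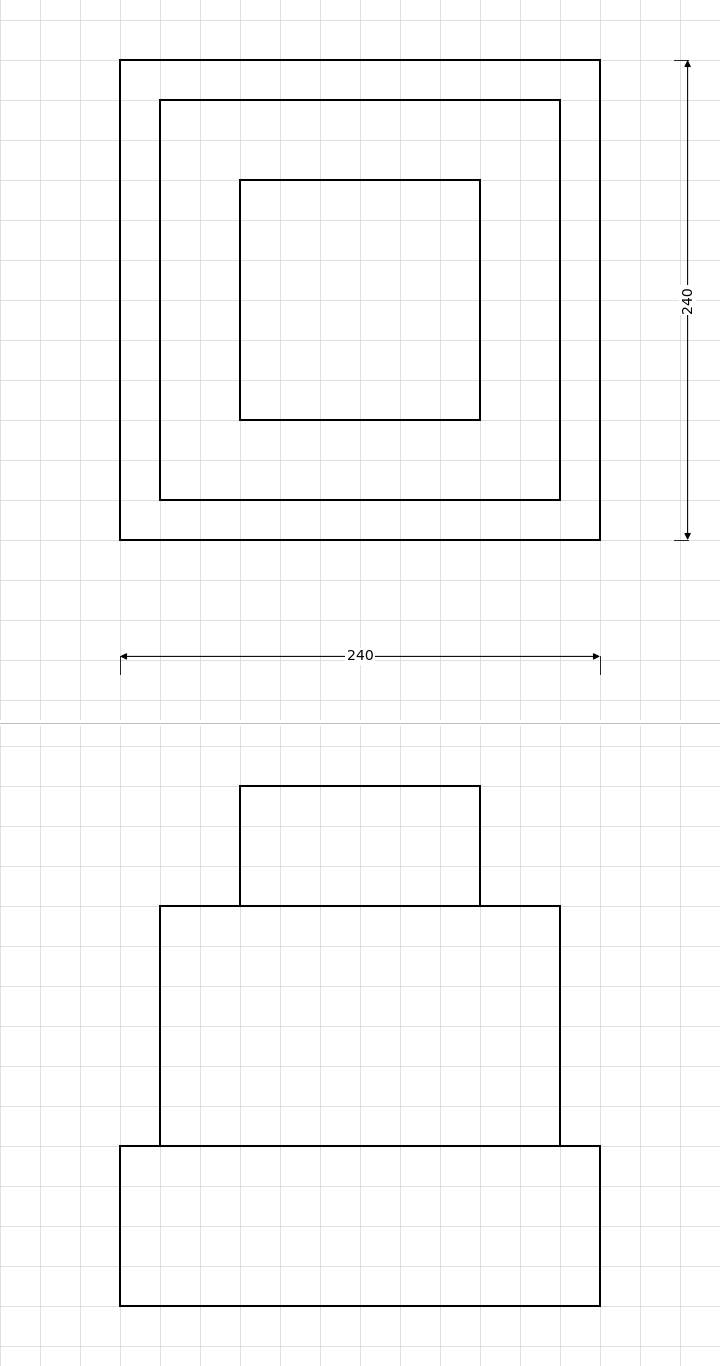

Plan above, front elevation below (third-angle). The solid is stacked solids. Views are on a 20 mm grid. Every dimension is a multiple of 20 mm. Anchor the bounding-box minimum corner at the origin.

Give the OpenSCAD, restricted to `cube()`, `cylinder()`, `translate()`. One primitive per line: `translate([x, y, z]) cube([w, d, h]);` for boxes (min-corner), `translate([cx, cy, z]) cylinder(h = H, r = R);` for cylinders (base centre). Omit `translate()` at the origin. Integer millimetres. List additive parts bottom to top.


cube([240, 240, 80]);
translate([20, 20, 80]) cube([200, 200, 120]);
translate([60, 60, 200]) cube([120, 120, 60]);


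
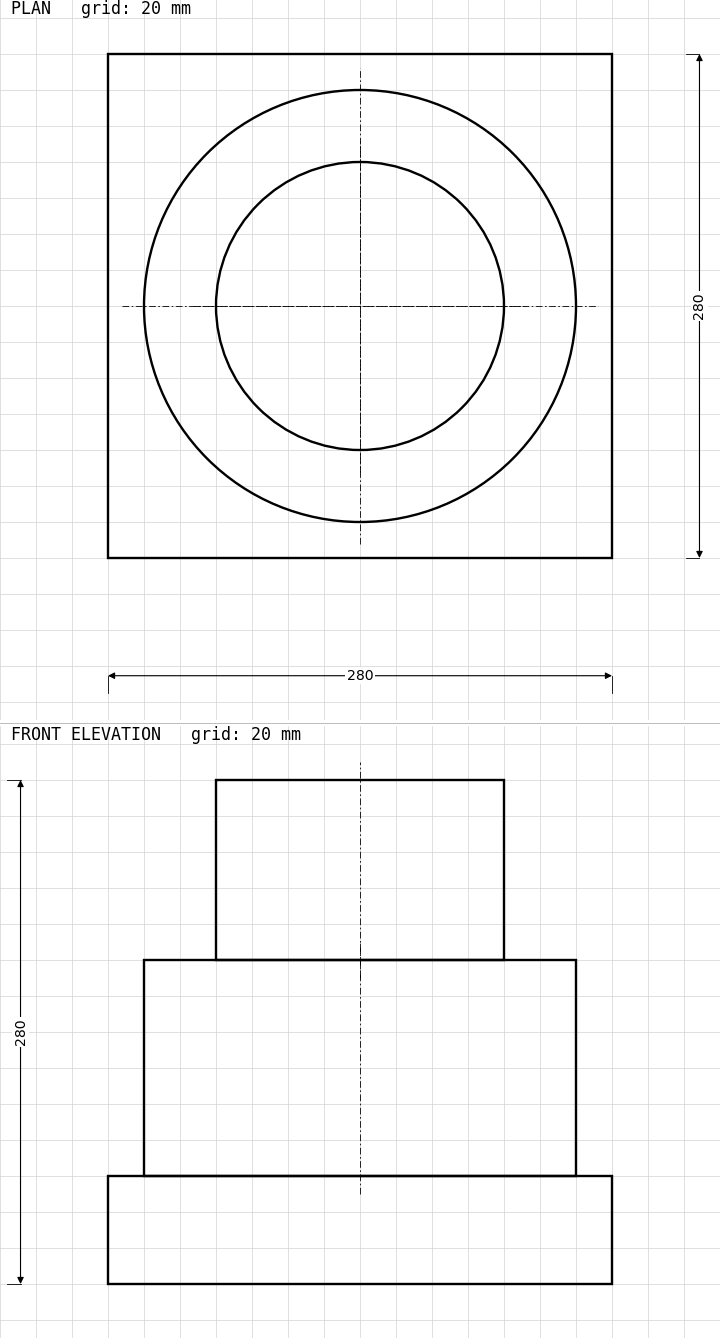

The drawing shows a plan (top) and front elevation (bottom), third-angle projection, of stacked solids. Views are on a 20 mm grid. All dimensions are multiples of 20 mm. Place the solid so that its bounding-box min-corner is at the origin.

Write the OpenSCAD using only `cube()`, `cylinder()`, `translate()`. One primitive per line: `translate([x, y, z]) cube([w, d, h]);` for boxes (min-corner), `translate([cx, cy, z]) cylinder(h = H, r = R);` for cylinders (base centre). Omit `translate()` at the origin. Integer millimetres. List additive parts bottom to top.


cube([280, 280, 60]);
translate([140, 140, 60]) cylinder(h = 120, r = 120);
translate([140, 140, 180]) cylinder(h = 100, r = 80);


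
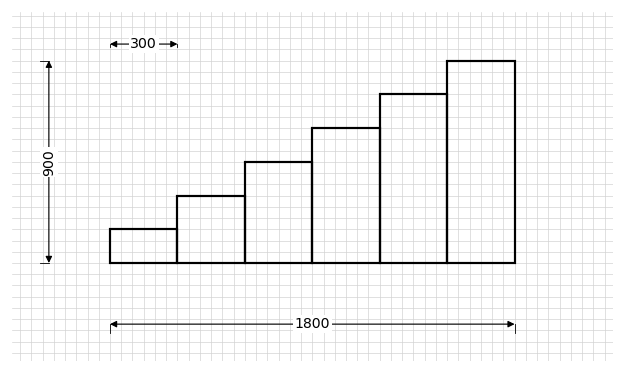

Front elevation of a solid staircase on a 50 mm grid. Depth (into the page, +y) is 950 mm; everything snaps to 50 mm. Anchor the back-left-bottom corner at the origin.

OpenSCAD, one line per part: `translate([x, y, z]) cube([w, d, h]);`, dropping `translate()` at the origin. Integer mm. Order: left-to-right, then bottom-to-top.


cube([300, 950, 150]);
translate([300, 0, 0]) cube([300, 950, 300]);
translate([600, 0, 0]) cube([300, 950, 450]);
translate([900, 0, 0]) cube([300, 950, 600]);
translate([1200, 0, 0]) cube([300, 950, 750]);
translate([1500, 0, 0]) cube([300, 950, 900]);
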